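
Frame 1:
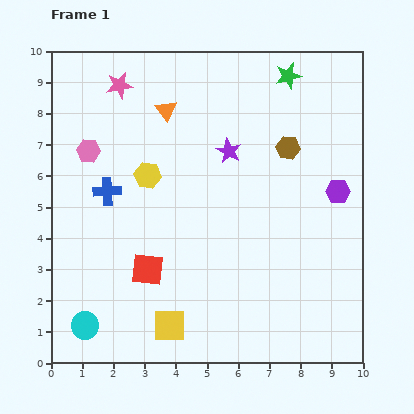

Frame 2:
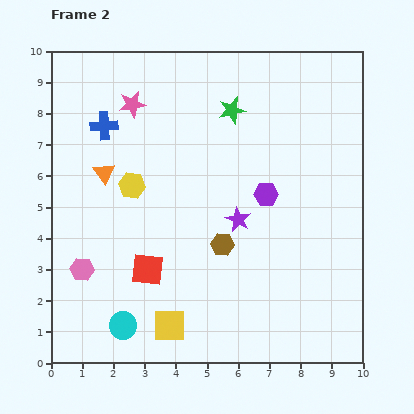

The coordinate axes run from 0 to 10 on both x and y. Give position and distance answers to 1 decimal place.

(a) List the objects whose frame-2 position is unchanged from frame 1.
the red square, the yellow square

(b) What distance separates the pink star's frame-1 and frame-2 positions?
0.7

The pink star moved from (2.2, 8.9) to (2.6, 8.3), a distance of √(0.4² + 0.6²) ≈ 0.7.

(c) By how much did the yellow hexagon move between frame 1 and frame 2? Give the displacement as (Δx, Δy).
(-0.5, -0.3)

The yellow hexagon was at (3.1, 6.0) in frame 1 and (2.6, 5.7) in frame 2.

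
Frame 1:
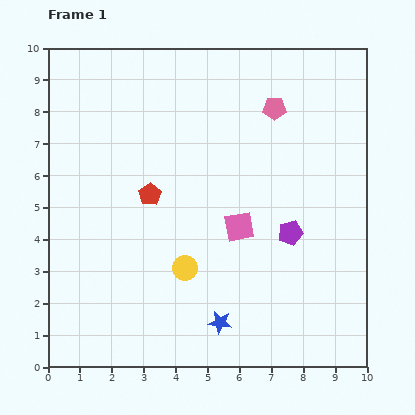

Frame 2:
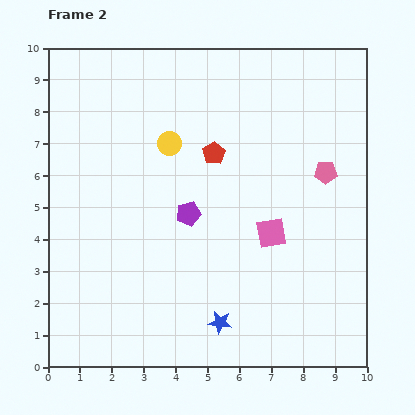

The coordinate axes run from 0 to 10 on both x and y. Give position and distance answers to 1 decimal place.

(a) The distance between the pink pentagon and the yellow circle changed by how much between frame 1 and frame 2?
-0.7

Distance in frame 1: 5.7. Distance in frame 2: 5.0.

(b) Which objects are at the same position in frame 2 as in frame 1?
the blue star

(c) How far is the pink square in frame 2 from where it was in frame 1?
1.0

The pink square moved from (6.0, 4.4) to (7.0, 4.2), a distance of √(1.0² + 0.2²) ≈ 1.0.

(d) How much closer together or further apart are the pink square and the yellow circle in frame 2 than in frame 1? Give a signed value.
+2.2

Distance in frame 1: 2.1. Distance in frame 2: 4.3.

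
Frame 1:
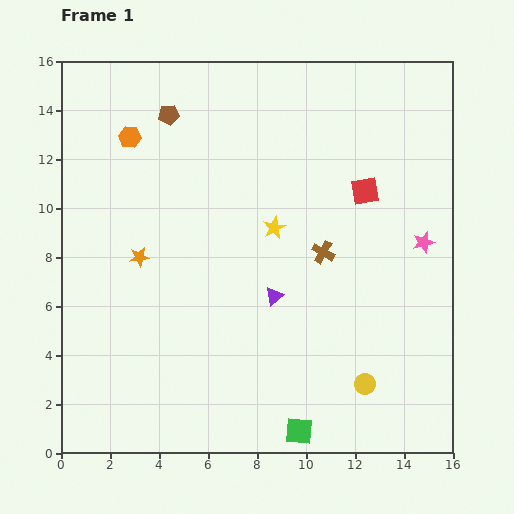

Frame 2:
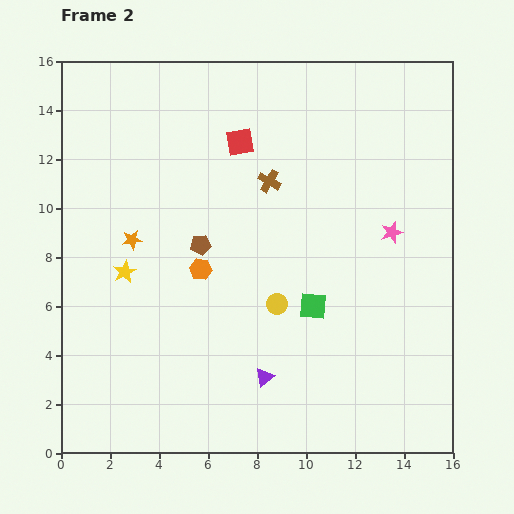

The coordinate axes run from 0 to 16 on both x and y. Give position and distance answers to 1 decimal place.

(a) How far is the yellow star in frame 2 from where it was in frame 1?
6.4

The yellow star moved from (8.7, 9.2) to (2.6, 7.4), a distance of √(6.1² + 1.8²) ≈ 6.4.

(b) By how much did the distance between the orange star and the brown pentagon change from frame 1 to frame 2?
-3.1

Distance in frame 1: 5.9. Distance in frame 2: 2.8.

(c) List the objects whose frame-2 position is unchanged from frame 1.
none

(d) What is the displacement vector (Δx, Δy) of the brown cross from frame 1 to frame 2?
(-2.2, 2.9)

The brown cross was at (10.7, 8.2) in frame 1 and (8.5, 11.1) in frame 2.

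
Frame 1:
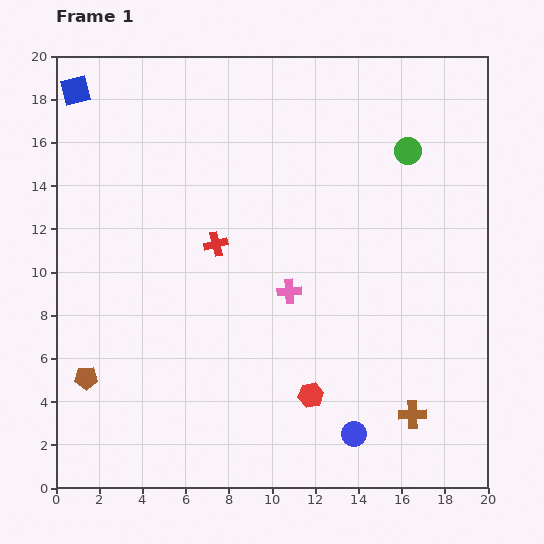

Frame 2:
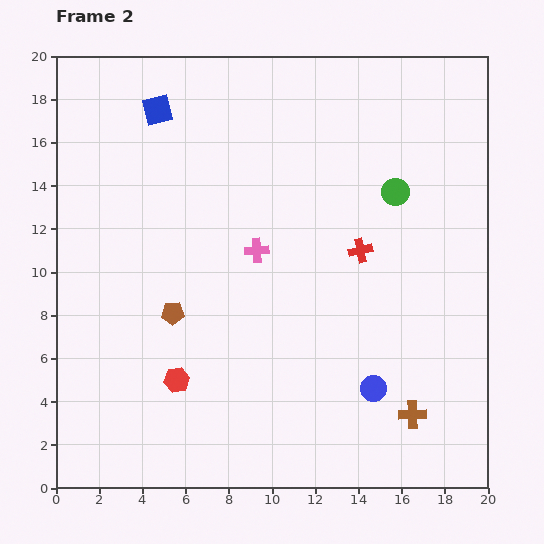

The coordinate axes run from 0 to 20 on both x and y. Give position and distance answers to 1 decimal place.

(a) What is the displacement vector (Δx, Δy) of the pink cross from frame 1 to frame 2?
(-1.5, 1.9)

The pink cross was at (10.8, 9.1) in frame 1 and (9.3, 11.0) in frame 2.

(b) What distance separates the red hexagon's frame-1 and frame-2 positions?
6.2

The red hexagon moved from (11.8, 4.3) to (5.6, 5.0), a distance of √(6.2² + 0.7²) ≈ 6.2.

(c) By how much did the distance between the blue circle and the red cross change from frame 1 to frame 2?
-4.5

Distance in frame 1: 10.9. Distance in frame 2: 6.4.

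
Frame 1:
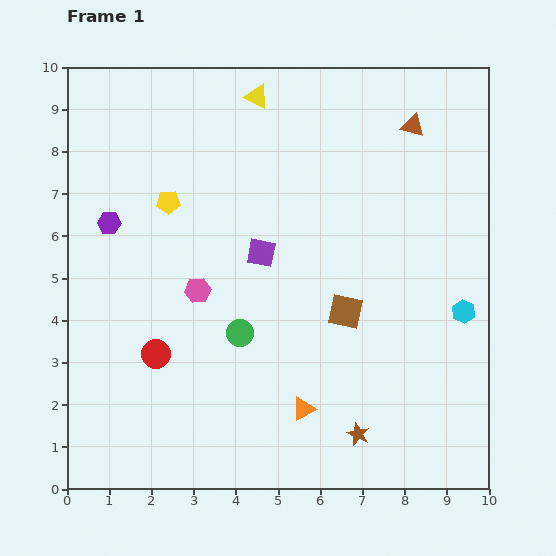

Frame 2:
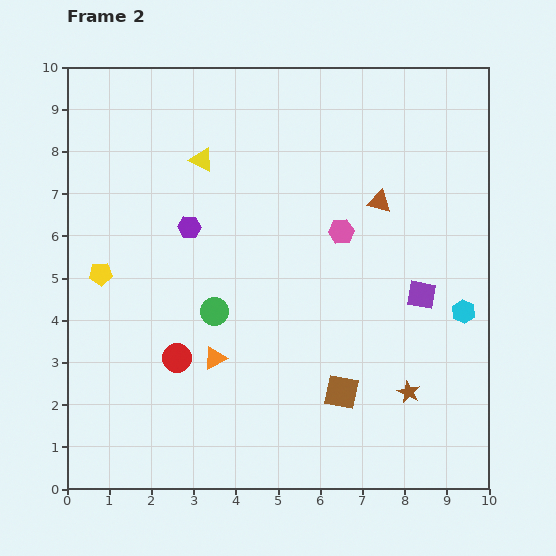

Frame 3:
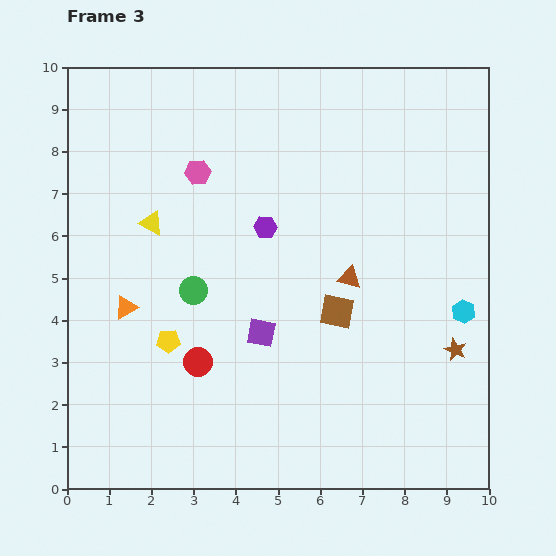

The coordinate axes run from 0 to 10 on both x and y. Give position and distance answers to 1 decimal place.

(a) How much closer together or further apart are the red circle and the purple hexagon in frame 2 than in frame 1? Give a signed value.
-0.2

Distance in frame 1: 3.3. Distance in frame 2: 3.1.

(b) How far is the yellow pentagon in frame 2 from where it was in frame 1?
2.3

The yellow pentagon moved from (2.4, 6.8) to (0.8, 5.1), a distance of √(1.6² + 1.7²) ≈ 2.3.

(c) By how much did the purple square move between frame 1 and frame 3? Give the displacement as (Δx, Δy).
(0.0, -1.9)

The purple square was at (4.6, 5.6) in frame 1 and (4.6, 3.7) in frame 3.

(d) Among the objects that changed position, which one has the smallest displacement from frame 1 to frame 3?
the brown square

(moved 0.2)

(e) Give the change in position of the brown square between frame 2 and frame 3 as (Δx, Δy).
(-0.1, 1.9)

The brown square was at (6.5, 2.3) in frame 2 and (6.4, 4.2) in frame 3.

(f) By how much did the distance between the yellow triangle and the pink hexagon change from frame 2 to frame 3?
-2.1

Distance in frame 2: 3.7. Distance in frame 3: 1.6.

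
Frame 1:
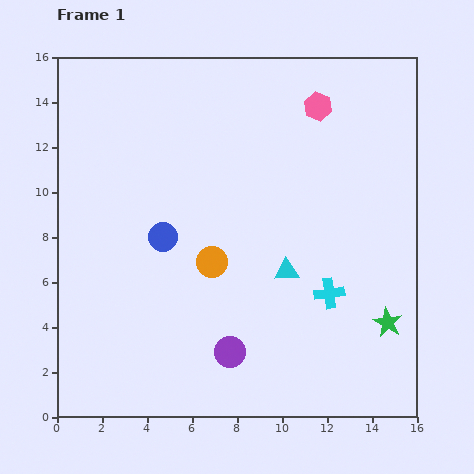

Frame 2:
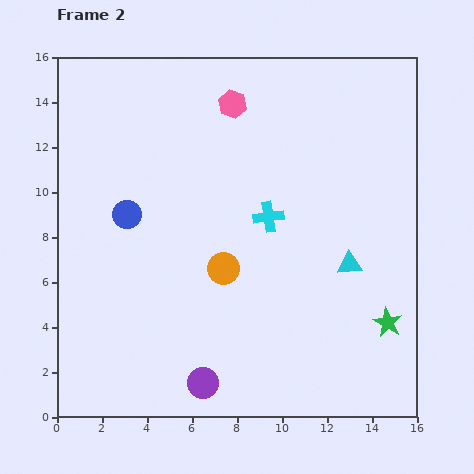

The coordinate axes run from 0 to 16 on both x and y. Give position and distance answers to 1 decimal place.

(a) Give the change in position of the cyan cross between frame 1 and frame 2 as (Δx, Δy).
(-2.7, 3.4)

The cyan cross was at (12.1, 5.5) in frame 1 and (9.4, 8.9) in frame 2.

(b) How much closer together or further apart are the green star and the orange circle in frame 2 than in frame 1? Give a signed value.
-0.6

Distance in frame 1: 8.3. Distance in frame 2: 7.7.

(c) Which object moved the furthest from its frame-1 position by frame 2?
the cyan cross

(moved 4.3; next 3.8)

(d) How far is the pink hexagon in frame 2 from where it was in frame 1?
3.8

The pink hexagon moved from (11.6, 13.8) to (7.8, 13.9), a distance of √(3.8² + 0.1²) ≈ 3.8.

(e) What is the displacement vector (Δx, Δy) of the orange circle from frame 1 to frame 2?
(0.5, -0.3)

The orange circle was at (6.9, 6.9) in frame 1 and (7.4, 6.6) in frame 2.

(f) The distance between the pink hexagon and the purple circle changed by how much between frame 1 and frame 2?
+0.9

Distance in frame 1: 11.6. Distance in frame 2: 12.5.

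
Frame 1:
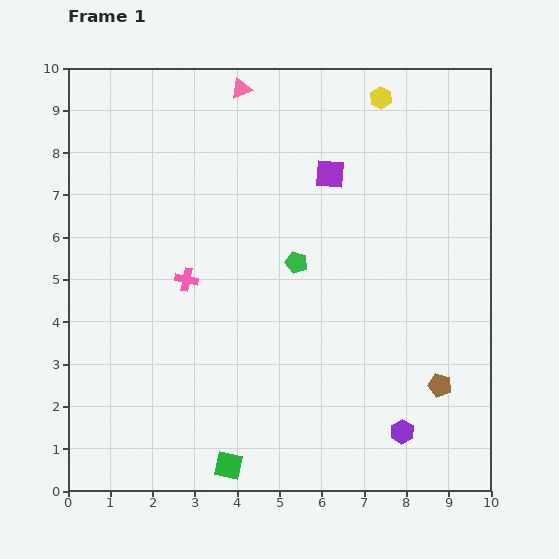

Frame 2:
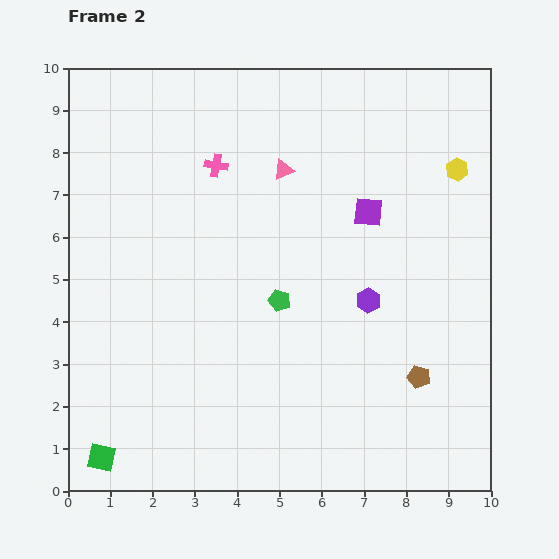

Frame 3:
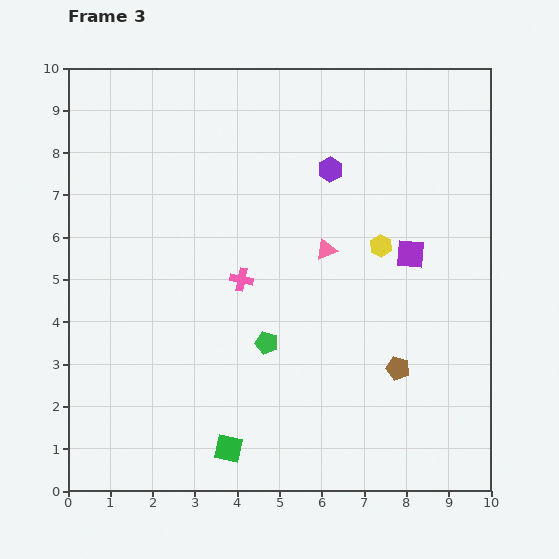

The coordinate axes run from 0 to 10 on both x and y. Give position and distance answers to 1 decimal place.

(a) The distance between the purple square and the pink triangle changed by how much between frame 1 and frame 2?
-0.7

Distance in frame 1: 2.9. Distance in frame 2: 2.2.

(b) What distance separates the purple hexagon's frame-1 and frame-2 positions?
3.2

The purple hexagon moved from (7.9, 1.4) to (7.1, 4.5), a distance of √(0.8² + 3.1²) ≈ 3.2.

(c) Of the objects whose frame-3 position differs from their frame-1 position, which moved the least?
the green square

(moved 0.4)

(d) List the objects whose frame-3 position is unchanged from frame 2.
none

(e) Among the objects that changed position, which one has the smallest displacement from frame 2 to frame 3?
the brown pentagon

(moved 0.5)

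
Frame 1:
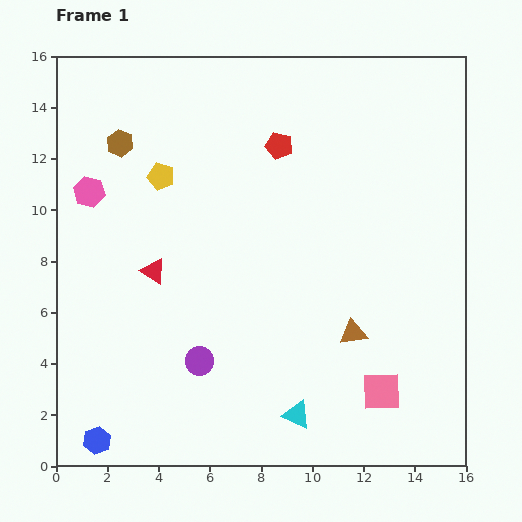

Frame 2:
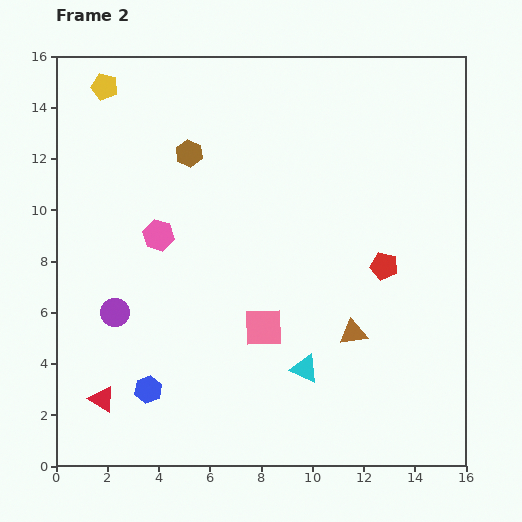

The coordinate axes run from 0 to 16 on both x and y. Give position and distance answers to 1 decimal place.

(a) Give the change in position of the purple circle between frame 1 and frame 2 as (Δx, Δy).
(-3.3, 1.9)

The purple circle was at (5.6, 4.1) in frame 1 and (2.3, 6.0) in frame 2.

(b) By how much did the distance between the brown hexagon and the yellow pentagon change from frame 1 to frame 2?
+2.1

Distance in frame 1: 2.1. Distance in frame 2: 4.2.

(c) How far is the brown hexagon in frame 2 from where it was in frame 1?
2.7

The brown hexagon moved from (2.5, 12.6) to (5.2, 12.2), a distance of √(2.7² + 0.4²) ≈ 2.7.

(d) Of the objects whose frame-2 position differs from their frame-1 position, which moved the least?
the cyan triangle

(moved 1.8)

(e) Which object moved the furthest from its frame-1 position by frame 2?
the red pentagon

(moved 6.2; next 5.4)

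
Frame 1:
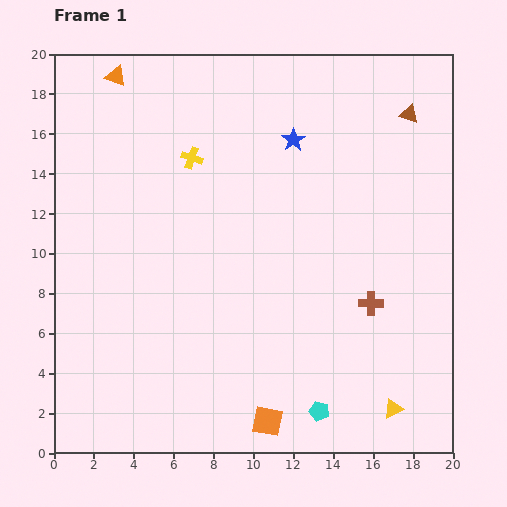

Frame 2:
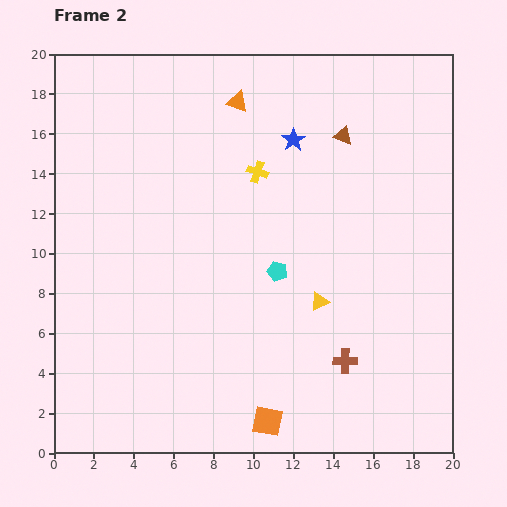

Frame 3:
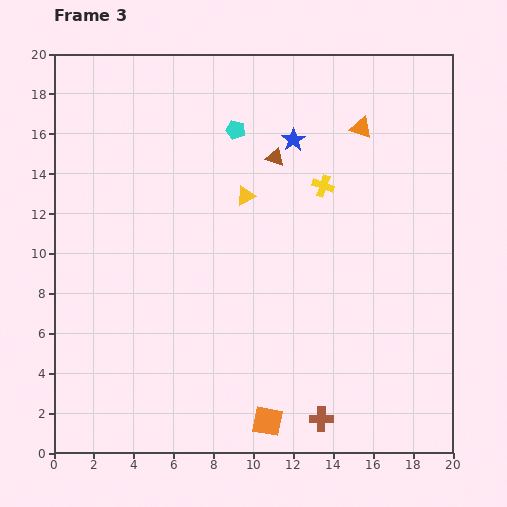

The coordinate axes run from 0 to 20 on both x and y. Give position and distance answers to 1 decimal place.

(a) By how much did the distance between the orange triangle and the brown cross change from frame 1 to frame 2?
-3.0

Distance in frame 1: 17.1. Distance in frame 2: 14.1.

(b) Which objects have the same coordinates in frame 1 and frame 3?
the orange square, the blue star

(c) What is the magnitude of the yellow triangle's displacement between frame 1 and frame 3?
13.0

The yellow triangle moved from (17.0, 2.2) to (9.6, 12.9), a distance of √(7.4² + 10.7²) ≈ 13.0.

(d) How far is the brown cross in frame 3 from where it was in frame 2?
3.1

The brown cross moved from (14.6, 4.6) to (13.4, 1.7), a distance of √(1.2² + 2.9²) ≈ 3.1.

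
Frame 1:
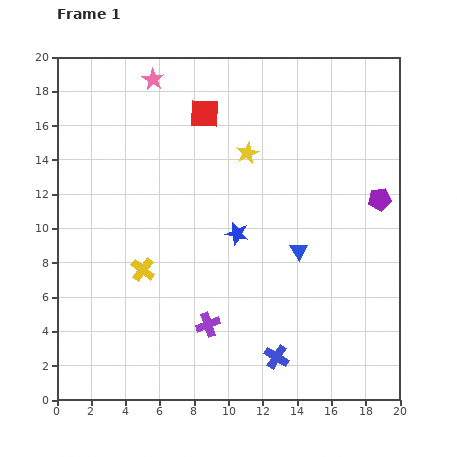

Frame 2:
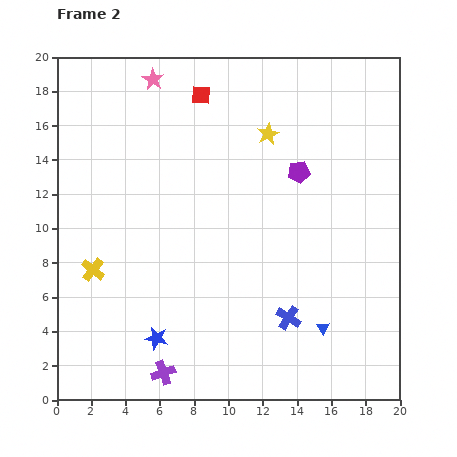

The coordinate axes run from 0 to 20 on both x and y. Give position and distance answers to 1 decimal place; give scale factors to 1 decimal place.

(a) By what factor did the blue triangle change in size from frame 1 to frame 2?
0.7×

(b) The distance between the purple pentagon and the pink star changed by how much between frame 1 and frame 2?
-4.8

Distance in frame 1: 14.9. Distance in frame 2: 10.1.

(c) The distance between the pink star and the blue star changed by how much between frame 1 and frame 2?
+4.9

Distance in frame 1: 10.2. Distance in frame 2: 15.1.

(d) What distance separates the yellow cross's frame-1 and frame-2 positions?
2.9

The yellow cross moved from (5.0, 7.6) to (2.1, 7.6), a distance of √(2.9² + 0.0²) ≈ 2.9.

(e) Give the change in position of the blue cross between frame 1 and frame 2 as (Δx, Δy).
(0.7, 2.3)

The blue cross was at (12.8, 2.5) in frame 1 and (13.5, 4.8) in frame 2.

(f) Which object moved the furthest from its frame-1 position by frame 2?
the blue star

(moved 7.7; next 5.0)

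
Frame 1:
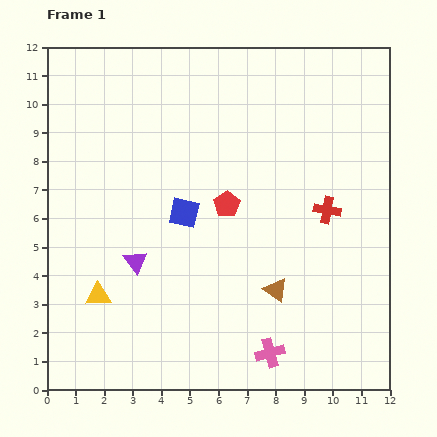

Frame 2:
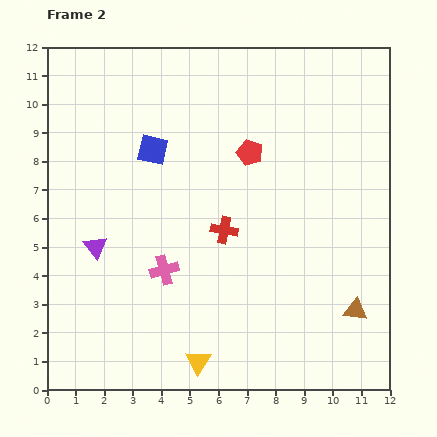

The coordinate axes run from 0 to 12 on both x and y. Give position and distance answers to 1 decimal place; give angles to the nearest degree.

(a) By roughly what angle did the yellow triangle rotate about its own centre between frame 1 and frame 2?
55° counter-clockwise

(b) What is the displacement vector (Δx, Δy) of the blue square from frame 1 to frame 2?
(-1.1, 2.2)

The blue square was at (4.8, 6.2) in frame 1 and (3.7, 8.4) in frame 2.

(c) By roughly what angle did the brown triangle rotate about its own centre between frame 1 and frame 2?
31° counter-clockwise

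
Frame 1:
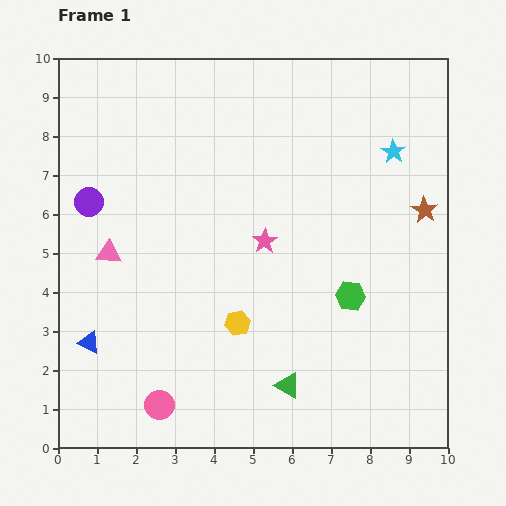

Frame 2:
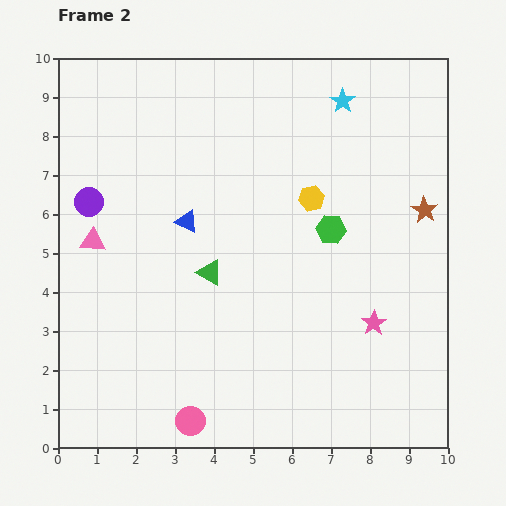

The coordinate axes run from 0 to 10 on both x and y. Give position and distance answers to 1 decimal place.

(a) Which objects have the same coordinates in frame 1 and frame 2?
the brown star, the purple circle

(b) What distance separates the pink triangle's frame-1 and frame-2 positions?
0.5

The pink triangle moved from (1.3, 5.0) to (0.9, 5.3), a distance of √(0.4² + 0.3²) ≈ 0.5.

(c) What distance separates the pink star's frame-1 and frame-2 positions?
3.5

The pink star moved from (5.3, 5.3) to (8.1, 3.2), a distance of √(2.8² + 2.1²) ≈ 3.5.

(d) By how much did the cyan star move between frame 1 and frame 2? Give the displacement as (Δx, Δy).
(-1.3, 1.3)

The cyan star was at (8.6, 7.6) in frame 1 and (7.3, 8.9) in frame 2.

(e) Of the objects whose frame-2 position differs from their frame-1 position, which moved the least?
the pink triangle

(moved 0.5)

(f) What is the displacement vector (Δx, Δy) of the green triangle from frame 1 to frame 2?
(-2.0, 2.9)

The green triangle was at (5.9, 1.6) in frame 1 and (3.9, 4.5) in frame 2.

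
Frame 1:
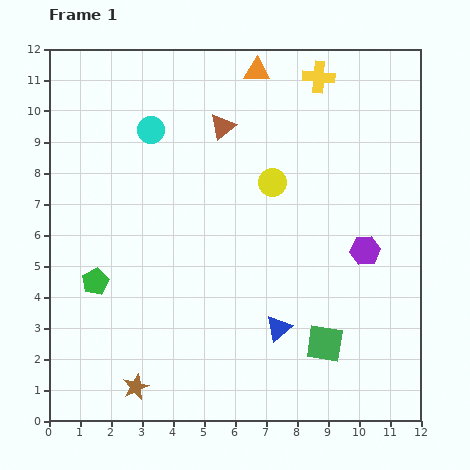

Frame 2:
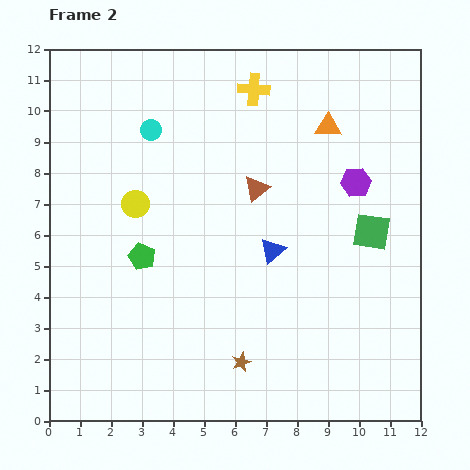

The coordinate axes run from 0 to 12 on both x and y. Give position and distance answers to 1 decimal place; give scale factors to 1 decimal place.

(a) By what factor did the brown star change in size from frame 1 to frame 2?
0.7×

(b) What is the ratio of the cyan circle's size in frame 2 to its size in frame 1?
0.8×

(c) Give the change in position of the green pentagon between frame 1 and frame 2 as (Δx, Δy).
(1.5, 0.8)

The green pentagon was at (1.5, 4.5) in frame 1 and (3.0, 5.3) in frame 2.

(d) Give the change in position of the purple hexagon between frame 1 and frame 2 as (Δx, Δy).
(-0.3, 2.2)

The purple hexagon was at (10.2, 5.5) in frame 1 and (9.9, 7.7) in frame 2.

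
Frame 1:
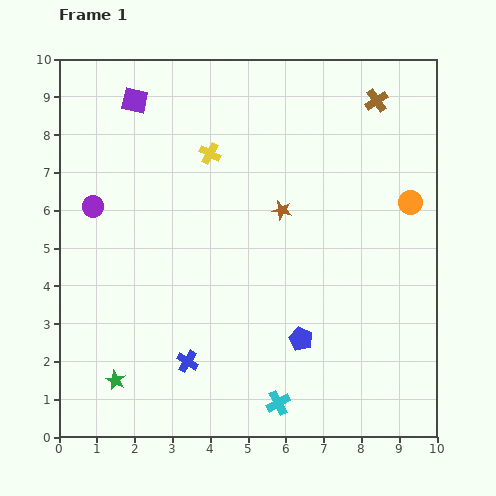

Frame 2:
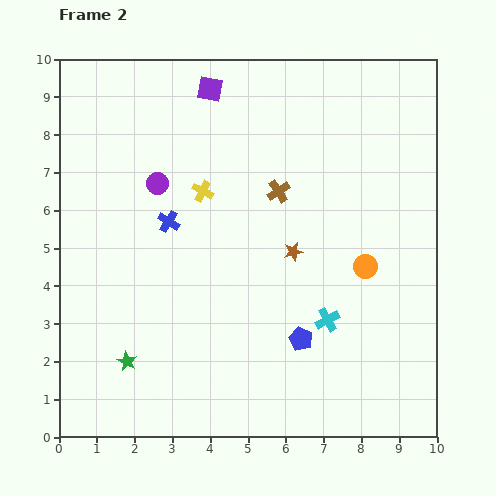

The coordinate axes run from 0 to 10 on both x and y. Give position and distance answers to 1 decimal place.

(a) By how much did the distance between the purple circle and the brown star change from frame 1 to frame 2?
-1.0

Distance in frame 1: 5.0. Distance in frame 2: 4.0.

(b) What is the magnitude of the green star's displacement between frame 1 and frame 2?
0.6

The green star moved from (1.5, 1.5) to (1.8, 2.0), a distance of √(0.3² + 0.5²) ≈ 0.6.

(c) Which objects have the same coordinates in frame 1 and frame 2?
the blue pentagon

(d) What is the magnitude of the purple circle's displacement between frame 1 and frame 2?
1.8

The purple circle moved from (0.9, 6.1) to (2.6, 6.7), a distance of √(1.7² + 0.6²) ≈ 1.8.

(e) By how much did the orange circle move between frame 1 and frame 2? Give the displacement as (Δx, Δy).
(-1.2, -1.7)

The orange circle was at (9.3, 6.2) in frame 1 and (8.1, 4.5) in frame 2.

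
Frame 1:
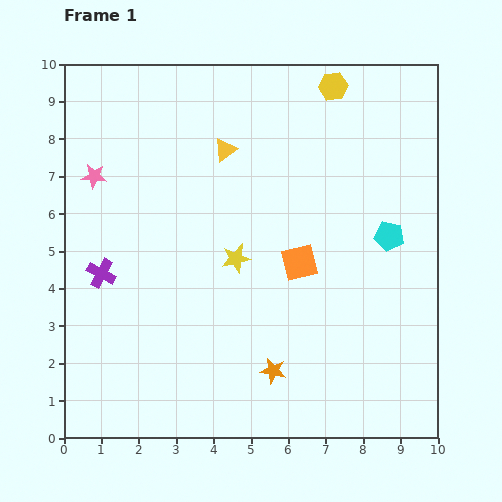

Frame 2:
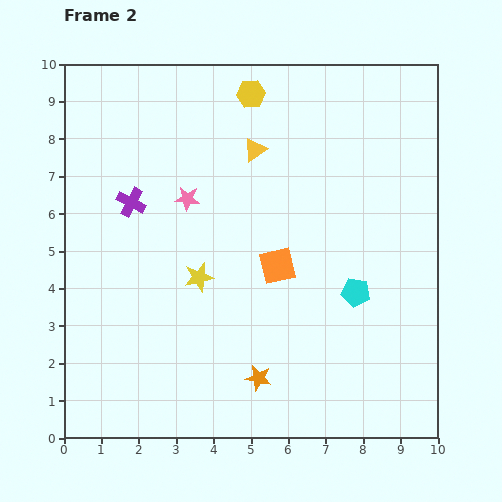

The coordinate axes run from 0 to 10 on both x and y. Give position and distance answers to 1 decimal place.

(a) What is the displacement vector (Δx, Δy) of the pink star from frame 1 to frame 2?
(2.5, -0.6)

The pink star was at (0.8, 7.0) in frame 1 and (3.3, 6.4) in frame 2.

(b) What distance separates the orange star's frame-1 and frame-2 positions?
0.4

The orange star moved from (5.6, 1.8) to (5.2, 1.6), a distance of √(0.4² + 0.2²) ≈ 0.4.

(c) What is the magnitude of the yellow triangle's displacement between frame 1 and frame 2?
0.8

The yellow triangle moved from (4.3, 7.7) to (5.1, 7.7), a distance of √(0.8² + 0.0²) ≈ 0.8.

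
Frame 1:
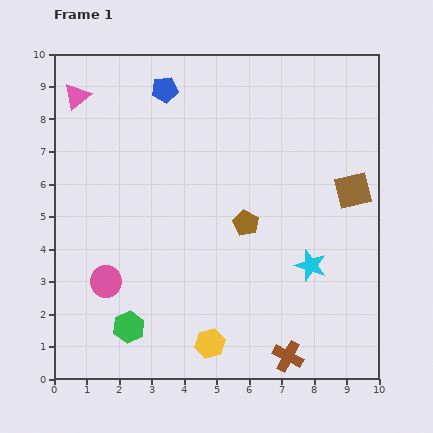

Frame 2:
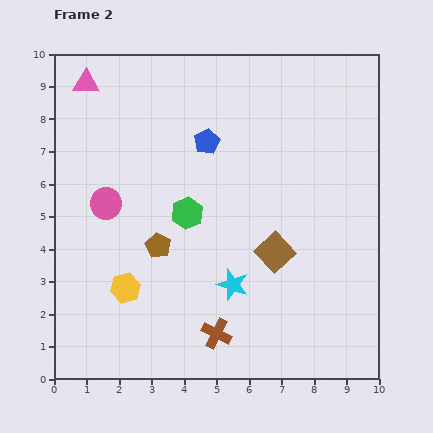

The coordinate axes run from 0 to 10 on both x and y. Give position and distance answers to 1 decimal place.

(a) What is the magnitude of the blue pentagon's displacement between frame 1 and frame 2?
2.1

The blue pentagon moved from (3.4, 8.9) to (4.7, 7.3), a distance of √(1.3² + 1.6²) ≈ 2.1.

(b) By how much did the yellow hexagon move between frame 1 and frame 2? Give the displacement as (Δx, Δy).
(-2.6, 1.7)

The yellow hexagon was at (4.8, 1.1) in frame 1 and (2.2, 2.8) in frame 2.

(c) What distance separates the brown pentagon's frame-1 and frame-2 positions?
2.8

The brown pentagon moved from (5.9, 4.8) to (3.2, 4.1), a distance of √(2.7² + 0.7²) ≈ 2.8.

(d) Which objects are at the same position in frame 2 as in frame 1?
none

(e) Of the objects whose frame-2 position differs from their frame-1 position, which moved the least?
the pink triangle

(moved 0.5)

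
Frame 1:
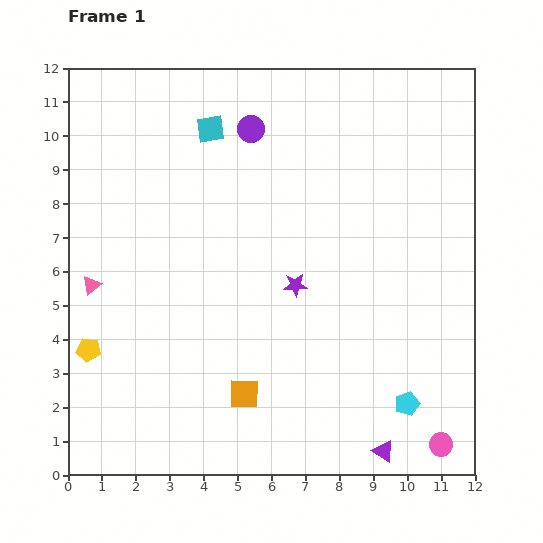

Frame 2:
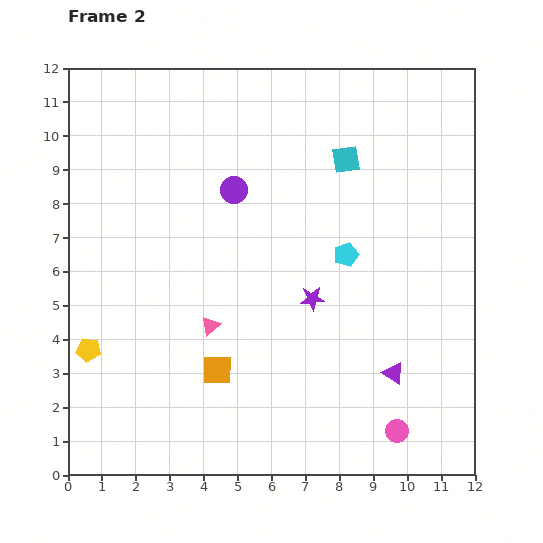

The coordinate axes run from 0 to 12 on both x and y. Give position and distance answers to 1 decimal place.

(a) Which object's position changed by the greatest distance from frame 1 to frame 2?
the cyan pentagon

(moved 4.8; next 4.1)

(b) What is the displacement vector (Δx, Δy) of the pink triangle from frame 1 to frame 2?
(3.5, -1.2)

The pink triangle was at (0.7, 5.6) in frame 1 and (4.2, 4.4) in frame 2.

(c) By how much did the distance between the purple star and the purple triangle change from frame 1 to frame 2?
-2.2

Distance in frame 1: 5.5. Distance in frame 2: 3.3.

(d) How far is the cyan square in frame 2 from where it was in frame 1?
4.1

The cyan square moved from (4.2, 10.2) to (8.2, 9.3), a distance of √(4.0² + 0.9²) ≈ 4.1.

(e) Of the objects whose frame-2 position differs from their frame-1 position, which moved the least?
the purple star

(moved 0.6)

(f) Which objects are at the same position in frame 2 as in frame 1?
the yellow pentagon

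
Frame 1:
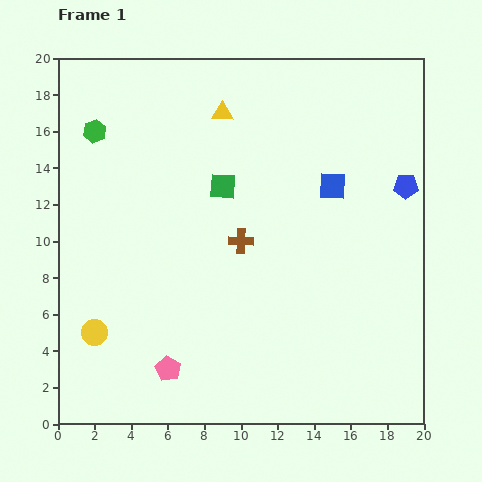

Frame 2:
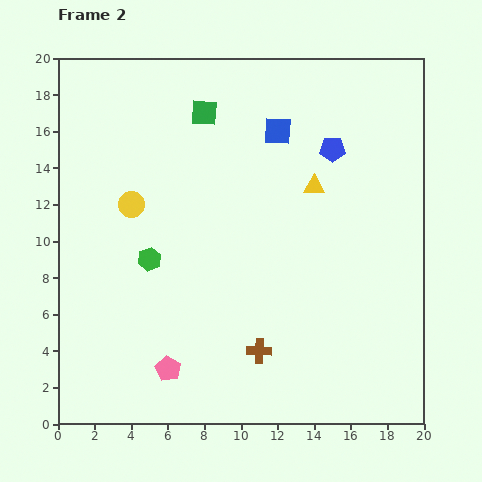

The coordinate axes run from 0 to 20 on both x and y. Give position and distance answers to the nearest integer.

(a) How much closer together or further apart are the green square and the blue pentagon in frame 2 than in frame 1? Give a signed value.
-3

Distance in frame 1: 10. Distance in frame 2: 7.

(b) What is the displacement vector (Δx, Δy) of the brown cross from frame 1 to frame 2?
(1, -6)

The brown cross was at (10, 10) in frame 1 and (11, 4) in frame 2.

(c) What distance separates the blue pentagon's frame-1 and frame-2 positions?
4

The blue pentagon moved from (19, 13) to (15, 15), a distance of √(4² + 2²) ≈ 4.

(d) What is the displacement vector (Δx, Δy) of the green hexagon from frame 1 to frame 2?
(3, -7)

The green hexagon was at (2, 16) in frame 1 and (5, 9) in frame 2.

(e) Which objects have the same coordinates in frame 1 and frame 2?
the pink pentagon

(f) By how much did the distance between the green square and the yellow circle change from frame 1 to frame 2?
-5

Distance in frame 1: 11. Distance in frame 2: 6.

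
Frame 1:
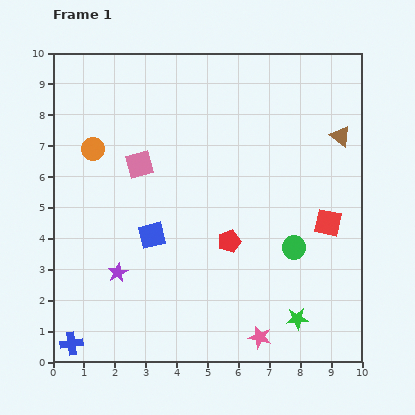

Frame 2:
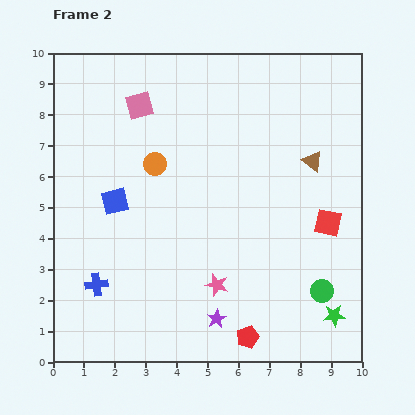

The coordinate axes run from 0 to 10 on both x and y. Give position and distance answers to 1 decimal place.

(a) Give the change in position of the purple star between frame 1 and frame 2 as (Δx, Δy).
(3.2, -1.5)

The purple star was at (2.1, 2.9) in frame 1 and (5.3, 1.4) in frame 2.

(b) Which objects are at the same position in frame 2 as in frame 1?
the red square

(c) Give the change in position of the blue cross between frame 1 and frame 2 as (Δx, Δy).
(0.8, 1.9)

The blue cross was at (0.6, 0.6) in frame 1 and (1.4, 2.5) in frame 2.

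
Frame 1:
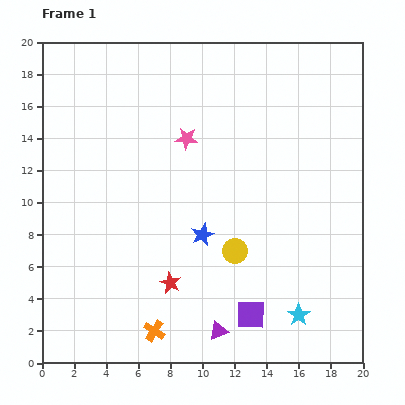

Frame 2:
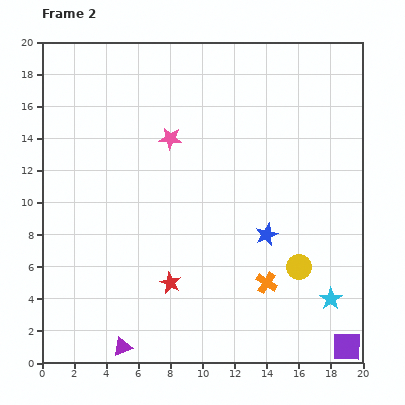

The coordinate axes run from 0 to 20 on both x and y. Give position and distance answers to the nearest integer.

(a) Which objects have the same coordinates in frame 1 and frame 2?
the red star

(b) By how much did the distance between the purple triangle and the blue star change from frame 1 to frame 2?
+5

Distance in frame 1: 6. Distance in frame 2: 11.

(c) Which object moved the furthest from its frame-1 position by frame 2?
the orange cross

(moved 8; next 6)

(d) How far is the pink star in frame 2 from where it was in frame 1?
1

The pink star moved from (9, 14) to (8, 14), a distance of √(1² + 0²) ≈ 1.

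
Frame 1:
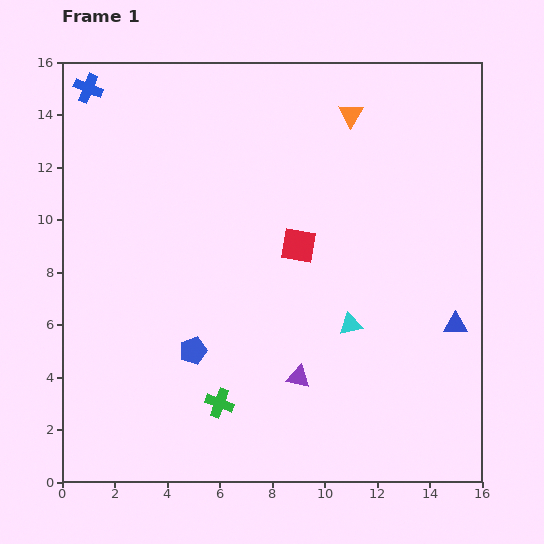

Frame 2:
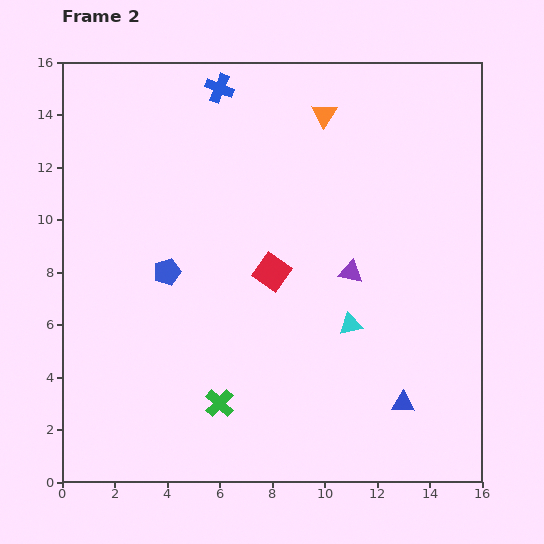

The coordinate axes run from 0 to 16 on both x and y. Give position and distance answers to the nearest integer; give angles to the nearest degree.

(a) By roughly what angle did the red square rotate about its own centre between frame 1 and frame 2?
25° clockwise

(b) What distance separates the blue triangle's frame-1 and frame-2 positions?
4

The blue triangle moved from (15, 6) to (13, 3), a distance of √(2² + 3²) ≈ 4.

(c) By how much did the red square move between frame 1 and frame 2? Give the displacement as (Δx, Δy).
(-1, -1)

The red square was at (9, 9) in frame 1 and (8, 8) in frame 2.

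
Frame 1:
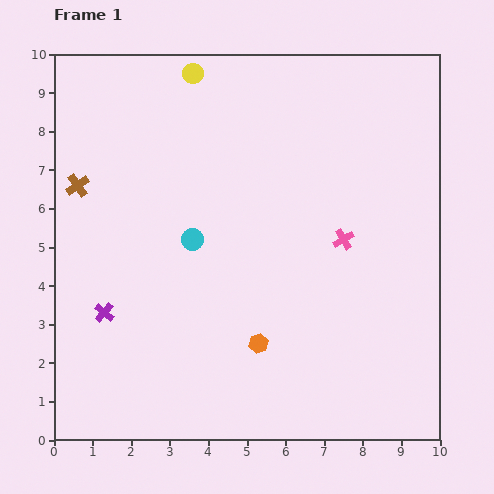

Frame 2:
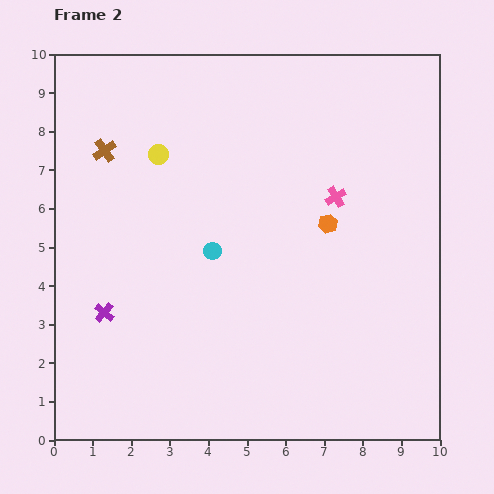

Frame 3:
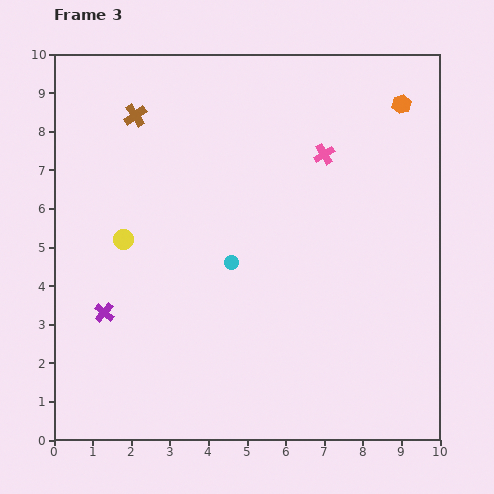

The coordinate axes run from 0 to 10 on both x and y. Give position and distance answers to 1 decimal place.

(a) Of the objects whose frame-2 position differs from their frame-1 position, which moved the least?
the cyan circle

(moved 0.6)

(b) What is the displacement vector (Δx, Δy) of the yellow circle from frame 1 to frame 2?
(-0.9, -2.1)

The yellow circle was at (3.6, 9.5) in frame 1 and (2.7, 7.4) in frame 2.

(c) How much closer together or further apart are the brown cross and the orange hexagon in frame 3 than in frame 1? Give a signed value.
+0.7

Distance in frame 1: 6.2. Distance in frame 3: 6.9.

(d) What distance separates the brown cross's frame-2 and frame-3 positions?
1.2

The brown cross moved from (1.3, 7.5) to (2.1, 8.4), a distance of √(0.8² + 0.9²) ≈ 1.2.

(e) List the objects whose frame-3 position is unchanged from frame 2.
the purple cross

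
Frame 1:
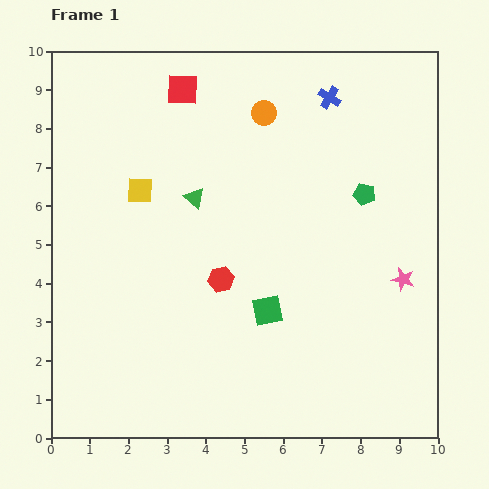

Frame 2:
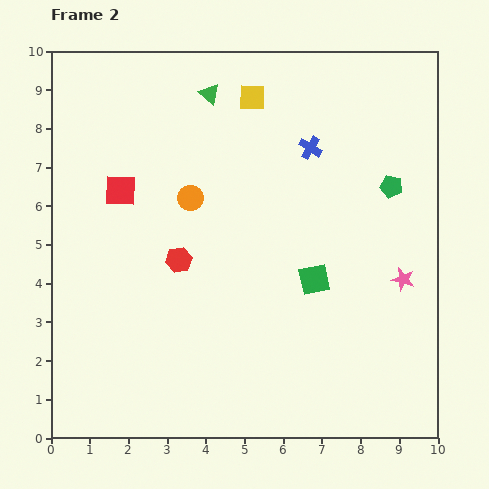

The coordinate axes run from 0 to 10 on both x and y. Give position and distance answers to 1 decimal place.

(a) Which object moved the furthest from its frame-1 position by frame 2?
the yellow square

(moved 3.8; next 3.1)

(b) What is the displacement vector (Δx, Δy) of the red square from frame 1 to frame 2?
(-1.6, -2.6)

The red square was at (3.4, 9.0) in frame 1 and (1.8, 6.4) in frame 2.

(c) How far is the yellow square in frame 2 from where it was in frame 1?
3.8

The yellow square moved from (2.3, 6.4) to (5.2, 8.8), a distance of √(2.9² + 2.4²) ≈ 3.8.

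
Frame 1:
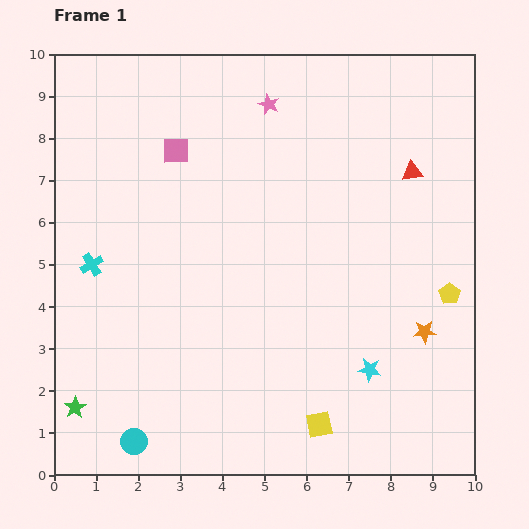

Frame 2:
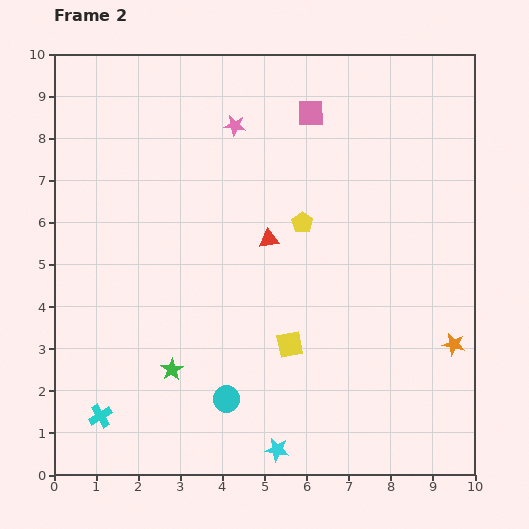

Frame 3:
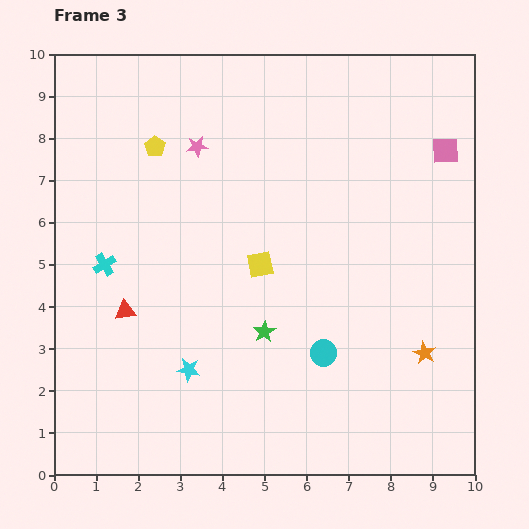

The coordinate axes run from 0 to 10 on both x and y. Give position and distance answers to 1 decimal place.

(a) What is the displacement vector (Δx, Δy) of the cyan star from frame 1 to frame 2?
(-2.2, -1.9)

The cyan star was at (7.5, 2.5) in frame 1 and (5.3, 0.6) in frame 2.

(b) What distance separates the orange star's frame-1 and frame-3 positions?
0.5

The orange star moved from (8.8, 3.4) to (8.8, 2.9), a distance of √(0.0² + 0.5²) ≈ 0.5.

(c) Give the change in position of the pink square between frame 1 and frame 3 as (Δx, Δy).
(6.4, 0.0)

The pink square was at (2.9, 7.7) in frame 1 and (9.3, 7.7) in frame 3.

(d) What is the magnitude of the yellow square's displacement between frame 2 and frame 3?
2.0

The yellow square moved from (5.6, 3.1) to (4.9, 5.0), a distance of √(0.7² + 1.9²) ≈ 2.0.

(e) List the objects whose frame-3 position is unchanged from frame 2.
none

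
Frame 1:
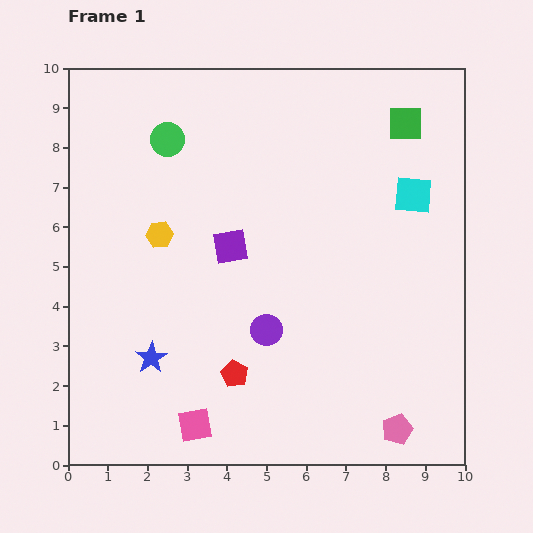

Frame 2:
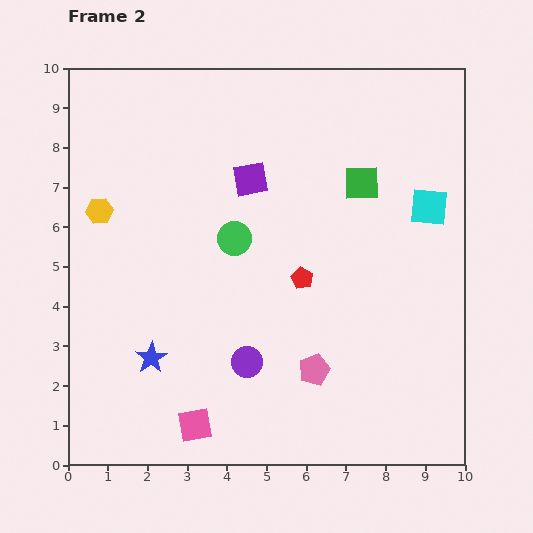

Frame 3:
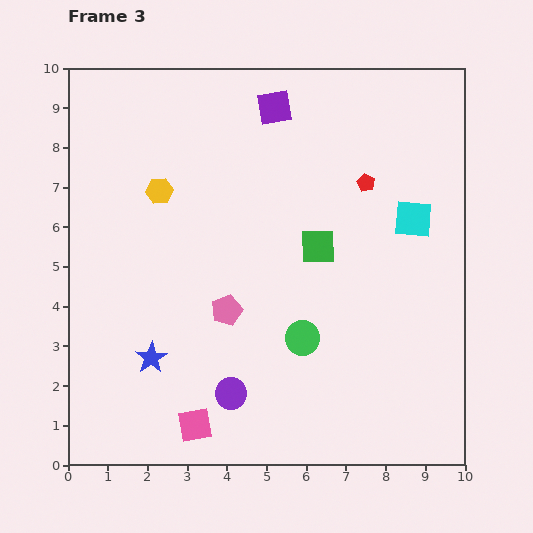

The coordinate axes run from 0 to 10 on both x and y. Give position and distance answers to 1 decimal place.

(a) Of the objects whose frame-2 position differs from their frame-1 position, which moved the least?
the cyan square

(moved 0.5)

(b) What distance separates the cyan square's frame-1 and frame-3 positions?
0.6

The cyan square moved from (8.7, 6.8) to (8.7, 6.2), a distance of √(0.0² + 0.6²) ≈ 0.6.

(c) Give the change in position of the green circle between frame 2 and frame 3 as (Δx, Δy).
(1.7, -2.5)

The green circle was at (4.2, 5.7) in frame 2 and (5.9, 3.2) in frame 3.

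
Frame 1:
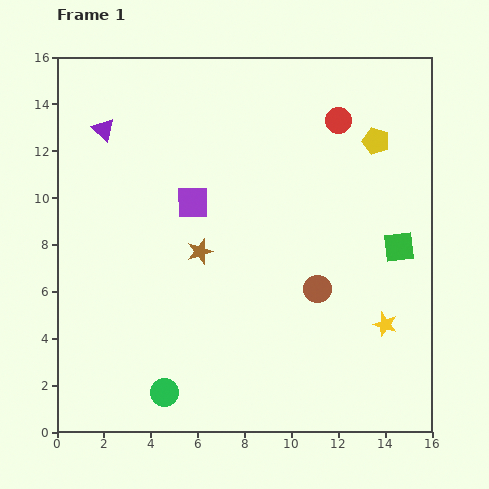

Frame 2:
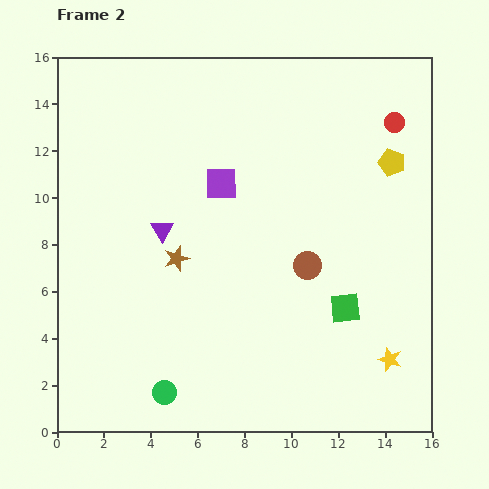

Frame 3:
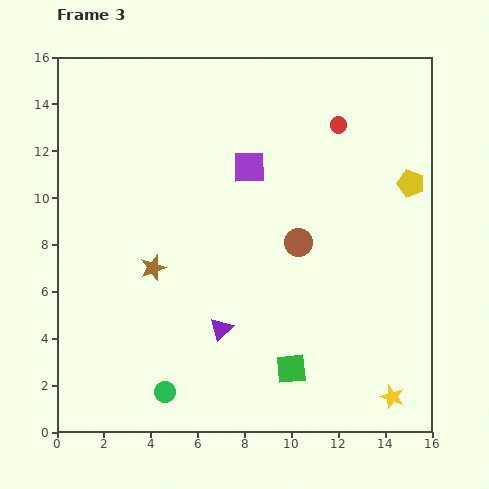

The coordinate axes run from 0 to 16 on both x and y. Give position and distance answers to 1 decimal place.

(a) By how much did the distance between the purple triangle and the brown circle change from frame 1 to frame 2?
-5.0

Distance in frame 1: 11.4. Distance in frame 2: 6.4.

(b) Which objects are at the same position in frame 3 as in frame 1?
the green circle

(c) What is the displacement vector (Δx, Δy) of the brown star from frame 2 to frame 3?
(-1.0, -0.4)

The brown star was at (5.1, 7.4) in frame 2 and (4.1, 7.0) in frame 3.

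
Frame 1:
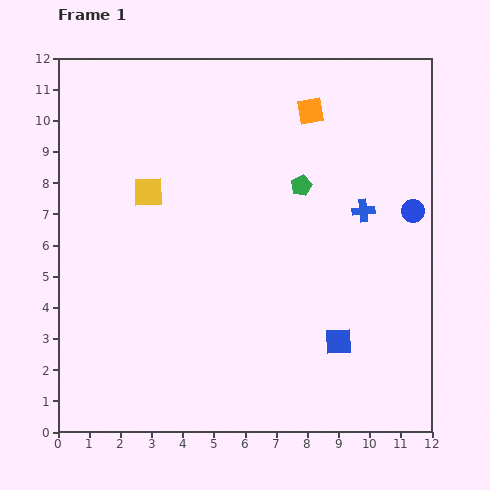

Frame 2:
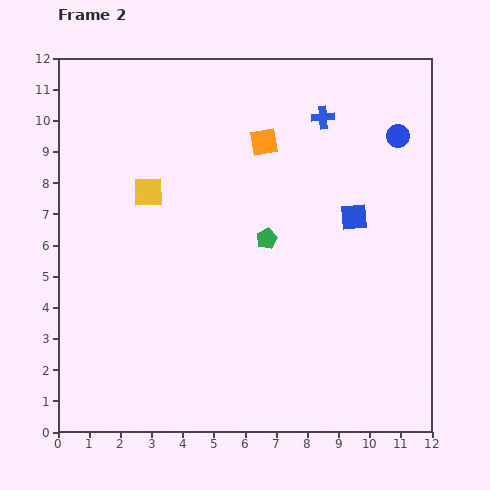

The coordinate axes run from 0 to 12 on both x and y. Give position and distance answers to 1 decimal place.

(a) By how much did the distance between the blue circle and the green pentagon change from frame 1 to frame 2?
+1.6

Distance in frame 1: 3.7. Distance in frame 2: 5.3.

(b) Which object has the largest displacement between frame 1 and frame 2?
the blue square

(moved 4.0; next 3.3)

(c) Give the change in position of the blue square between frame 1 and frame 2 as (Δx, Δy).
(0.5, 4.0)

The blue square was at (9.0, 2.9) in frame 1 and (9.5, 6.9) in frame 2.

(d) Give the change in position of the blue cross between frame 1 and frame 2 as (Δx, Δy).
(-1.3, 3.0)

The blue cross was at (9.8, 7.1) in frame 1 and (8.5, 10.1) in frame 2.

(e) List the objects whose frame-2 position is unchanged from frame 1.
the yellow square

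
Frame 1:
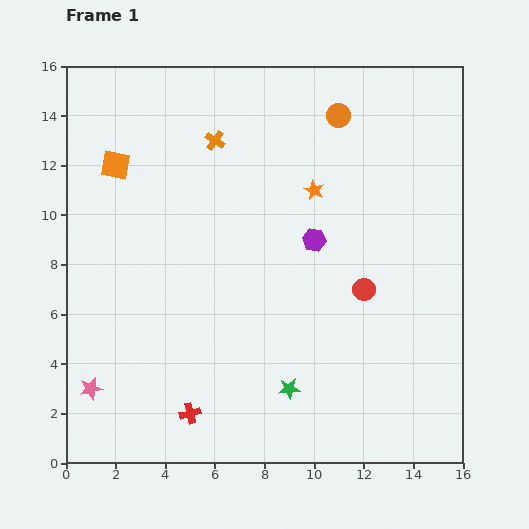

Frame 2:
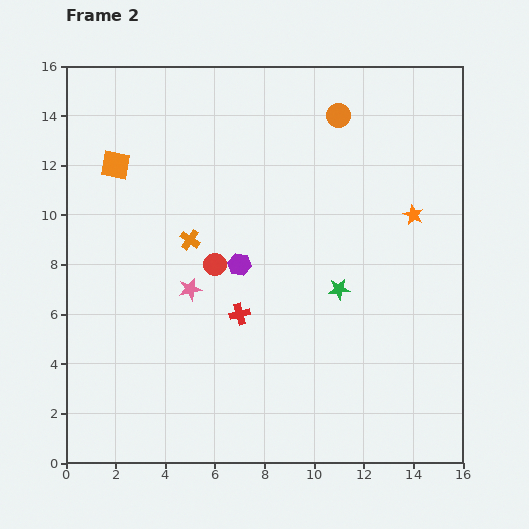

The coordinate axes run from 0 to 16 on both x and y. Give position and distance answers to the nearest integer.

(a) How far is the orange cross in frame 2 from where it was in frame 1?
4

The orange cross moved from (6, 13) to (5, 9), a distance of √(1² + 4²) ≈ 4.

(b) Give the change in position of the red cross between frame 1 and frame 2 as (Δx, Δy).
(2, 4)

The red cross was at (5, 2) in frame 1 and (7, 6) in frame 2.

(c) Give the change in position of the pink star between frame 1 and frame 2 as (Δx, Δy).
(4, 4)

The pink star was at (1, 3) in frame 1 and (5, 7) in frame 2.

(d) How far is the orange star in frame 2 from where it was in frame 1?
4

The orange star moved from (10, 11) to (14, 10), a distance of √(4² + 1²) ≈ 4.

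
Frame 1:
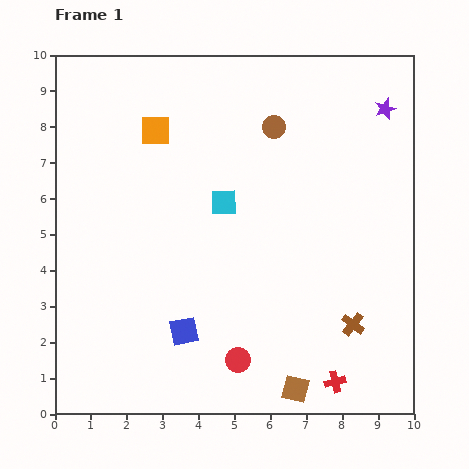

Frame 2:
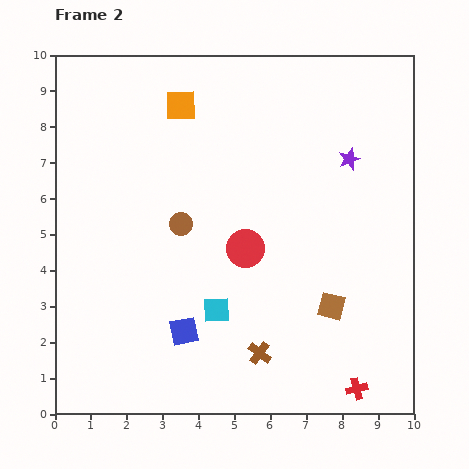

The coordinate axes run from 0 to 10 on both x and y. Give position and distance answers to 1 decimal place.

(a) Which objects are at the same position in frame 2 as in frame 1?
the blue square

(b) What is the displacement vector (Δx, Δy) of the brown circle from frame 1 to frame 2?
(-2.6, -2.7)

The brown circle was at (6.1, 8.0) in frame 1 and (3.5, 5.3) in frame 2.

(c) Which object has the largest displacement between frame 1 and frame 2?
the brown circle

(moved 3.7; next 3.1)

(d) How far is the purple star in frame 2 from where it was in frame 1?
1.7

The purple star moved from (9.2, 8.5) to (8.2, 7.1), a distance of √(1.0² + 1.4²) ≈ 1.7.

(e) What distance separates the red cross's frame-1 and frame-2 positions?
0.6

The red cross moved from (7.8, 0.9) to (8.4, 0.7), a distance of √(0.6² + 0.2²) ≈ 0.6.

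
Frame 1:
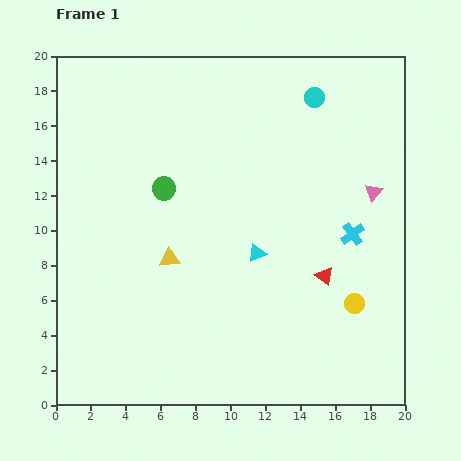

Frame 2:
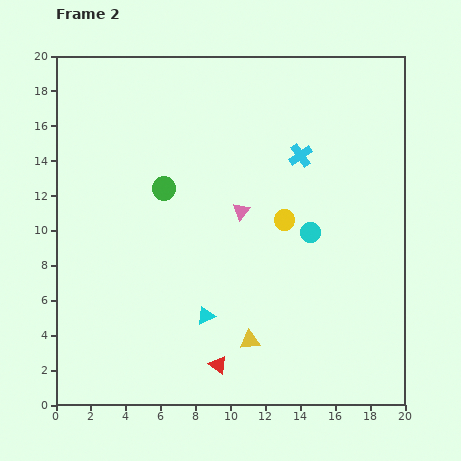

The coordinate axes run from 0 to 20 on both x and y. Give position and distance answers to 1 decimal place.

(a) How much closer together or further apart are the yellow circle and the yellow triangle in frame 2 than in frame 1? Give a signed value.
-3.7

Distance in frame 1: 10.9. Distance in frame 2: 7.2.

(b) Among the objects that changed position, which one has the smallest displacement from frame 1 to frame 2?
the cyan triangle

(moved 4.6)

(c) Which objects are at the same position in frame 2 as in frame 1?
the green circle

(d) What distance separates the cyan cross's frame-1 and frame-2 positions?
5.4

The cyan cross moved from (17.0, 9.8) to (14.0, 14.3), a distance of √(3.0² + 4.5²) ≈ 5.4.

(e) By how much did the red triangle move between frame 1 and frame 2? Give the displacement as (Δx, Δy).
(-6.1, -5.1)

The red triangle was at (15.4, 7.4) in frame 1 and (9.3, 2.3) in frame 2.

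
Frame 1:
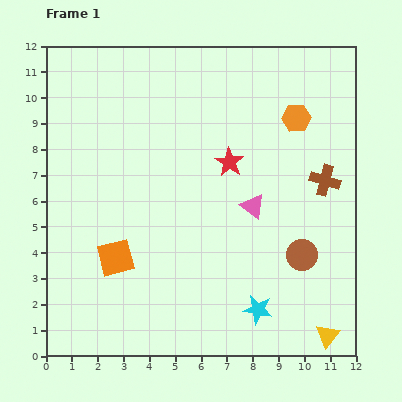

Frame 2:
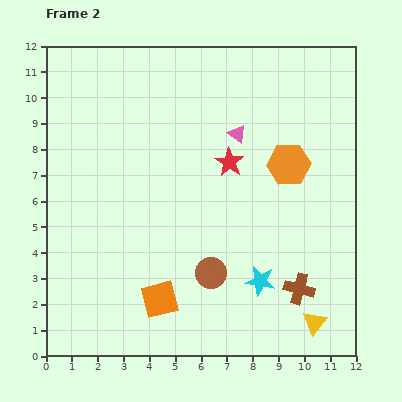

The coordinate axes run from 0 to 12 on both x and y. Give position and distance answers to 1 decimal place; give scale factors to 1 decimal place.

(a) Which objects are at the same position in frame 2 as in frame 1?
the red star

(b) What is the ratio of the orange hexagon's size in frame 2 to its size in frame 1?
1.5×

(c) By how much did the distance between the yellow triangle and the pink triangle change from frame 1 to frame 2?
+2.1

Distance in frame 1: 5.8. Distance in frame 2: 7.9.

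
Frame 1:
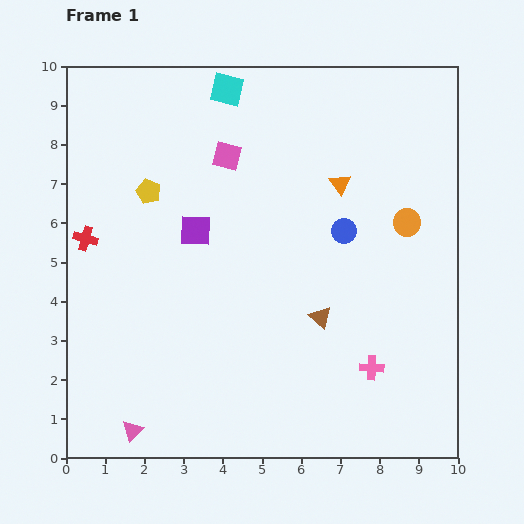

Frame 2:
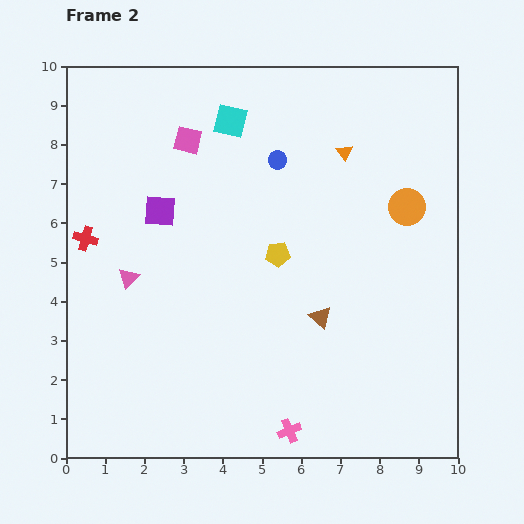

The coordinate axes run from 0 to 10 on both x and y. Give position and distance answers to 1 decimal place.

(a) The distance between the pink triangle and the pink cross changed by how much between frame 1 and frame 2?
-0.6

Distance in frame 1: 6.3. Distance in frame 2: 5.7.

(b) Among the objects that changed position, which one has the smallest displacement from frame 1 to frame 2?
the orange circle

(moved 0.4)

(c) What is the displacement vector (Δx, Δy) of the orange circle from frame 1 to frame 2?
(0.0, 0.4)

The orange circle was at (8.7, 6.0) in frame 1 and (8.7, 6.4) in frame 2.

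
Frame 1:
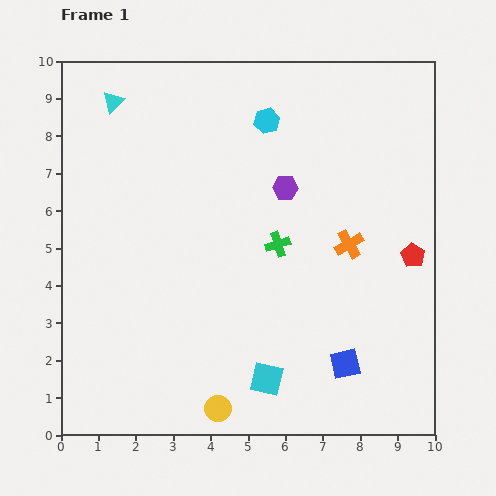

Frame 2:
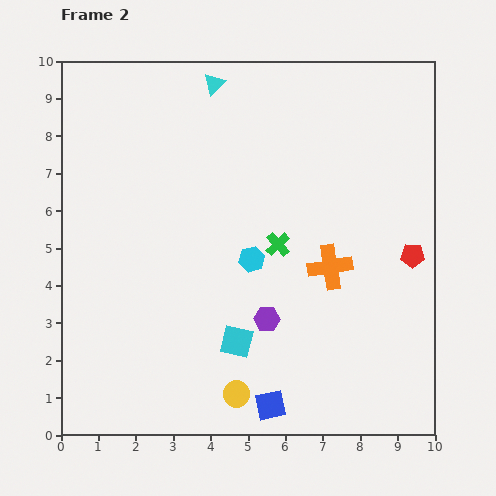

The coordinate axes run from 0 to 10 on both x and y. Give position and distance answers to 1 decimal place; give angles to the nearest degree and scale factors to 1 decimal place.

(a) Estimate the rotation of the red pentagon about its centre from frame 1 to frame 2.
28° counter-clockwise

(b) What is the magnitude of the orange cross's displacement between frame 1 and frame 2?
0.8

The orange cross moved from (7.7, 5.1) to (7.2, 4.5), a distance of √(0.5² + 0.6²) ≈ 0.8.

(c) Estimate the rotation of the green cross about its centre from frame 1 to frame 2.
25° counter-clockwise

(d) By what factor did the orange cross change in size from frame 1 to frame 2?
1.5×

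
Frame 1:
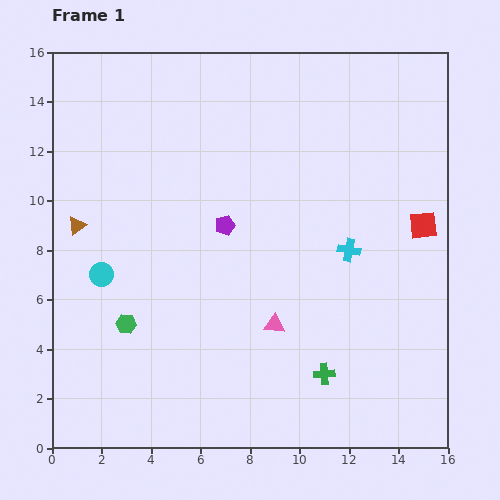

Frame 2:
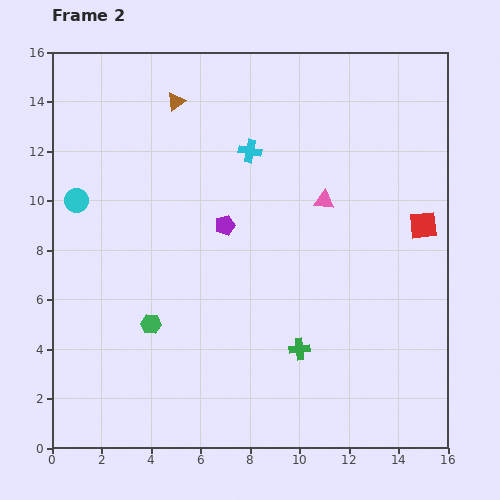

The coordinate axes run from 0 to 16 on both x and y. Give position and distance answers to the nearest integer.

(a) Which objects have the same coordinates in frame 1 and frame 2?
the purple pentagon, the red square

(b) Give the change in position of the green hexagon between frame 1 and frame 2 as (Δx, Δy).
(1, 0)

The green hexagon was at (3, 5) in frame 1 and (4, 5) in frame 2.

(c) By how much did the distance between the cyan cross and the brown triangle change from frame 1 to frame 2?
-7

Distance in frame 1: 11. Distance in frame 2: 4.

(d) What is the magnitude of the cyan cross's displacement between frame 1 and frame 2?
6

The cyan cross moved from (12, 8) to (8, 12), a distance of √(4² + 4²) ≈ 6.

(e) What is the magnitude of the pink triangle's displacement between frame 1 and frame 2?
5

The pink triangle moved from (9, 5) to (11, 10), a distance of √(2² + 5²) ≈ 5.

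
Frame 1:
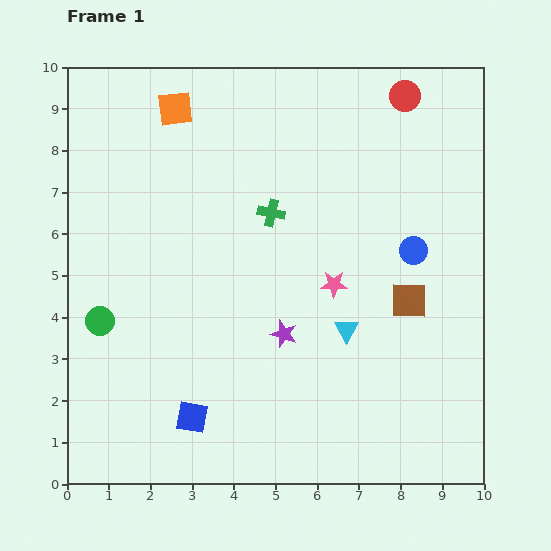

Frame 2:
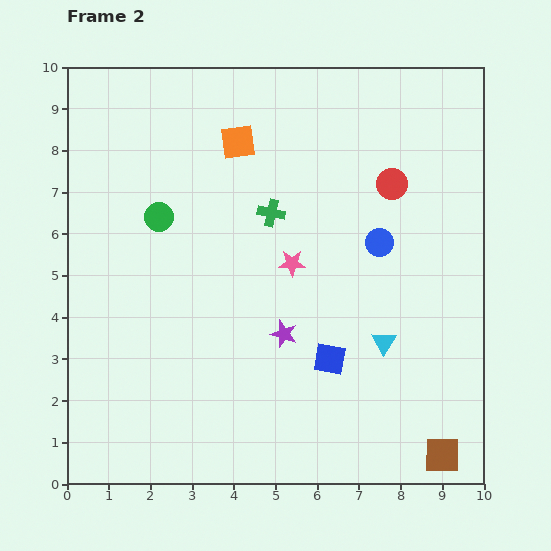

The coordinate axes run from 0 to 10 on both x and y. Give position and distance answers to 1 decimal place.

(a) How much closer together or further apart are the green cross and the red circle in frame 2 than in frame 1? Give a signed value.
-1.3

Distance in frame 1: 4.3. Distance in frame 2: 3.0.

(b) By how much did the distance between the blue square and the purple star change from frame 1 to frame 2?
-1.7

Distance in frame 1: 3.0. Distance in frame 2: 1.3.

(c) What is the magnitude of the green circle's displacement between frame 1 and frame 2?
2.9

The green circle moved from (0.8, 3.9) to (2.2, 6.4), a distance of √(1.4² + 2.5²) ≈ 2.9.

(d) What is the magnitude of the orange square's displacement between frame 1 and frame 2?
1.7

The orange square moved from (2.6, 9.0) to (4.1, 8.2), a distance of √(1.5² + 0.8²) ≈ 1.7.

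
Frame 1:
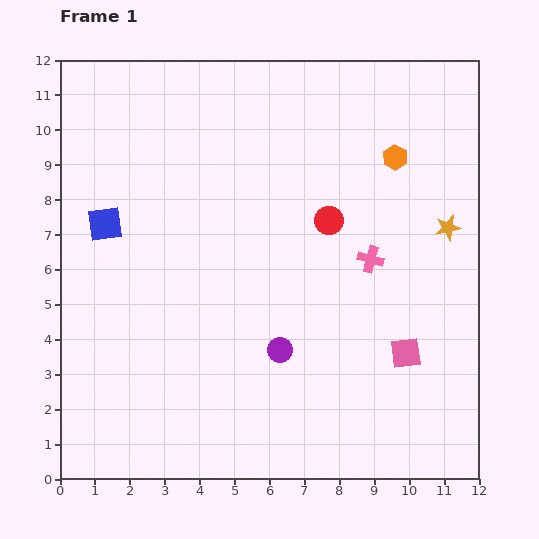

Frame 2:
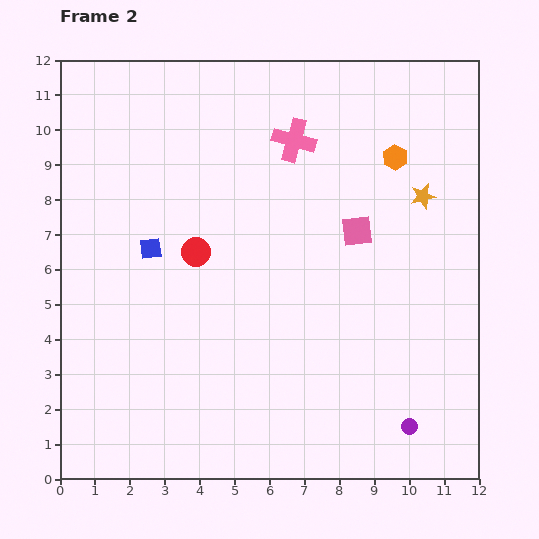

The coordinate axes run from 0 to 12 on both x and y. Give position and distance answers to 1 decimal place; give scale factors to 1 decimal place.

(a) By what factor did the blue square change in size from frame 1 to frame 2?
0.6×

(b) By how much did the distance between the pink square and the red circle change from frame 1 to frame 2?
+0.2

Distance in frame 1: 4.4. Distance in frame 2: 4.6.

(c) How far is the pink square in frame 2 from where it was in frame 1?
3.8

The pink square moved from (9.9, 3.6) to (8.5, 7.1), a distance of √(1.4² + 3.5²) ≈ 3.8.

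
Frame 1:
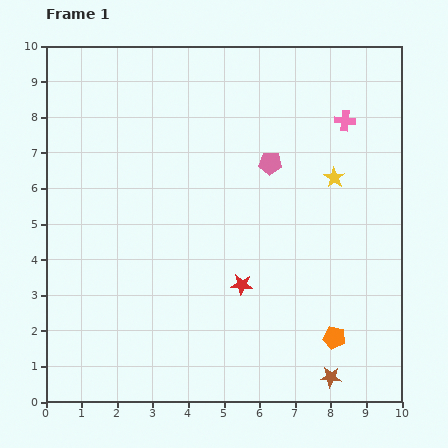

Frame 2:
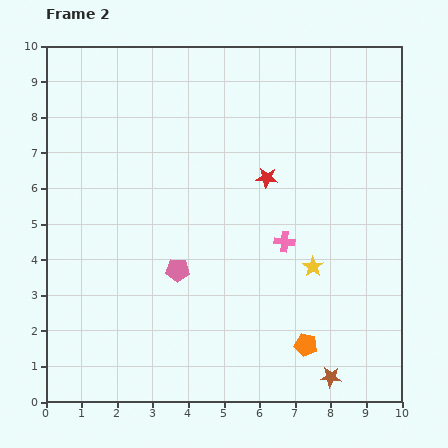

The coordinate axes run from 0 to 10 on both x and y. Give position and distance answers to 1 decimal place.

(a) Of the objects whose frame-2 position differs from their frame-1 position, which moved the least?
the orange pentagon

(moved 0.8)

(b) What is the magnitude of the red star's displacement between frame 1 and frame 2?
3.1

The red star moved from (5.5, 3.3) to (6.2, 6.3), a distance of √(0.7² + 3.0²) ≈ 3.1.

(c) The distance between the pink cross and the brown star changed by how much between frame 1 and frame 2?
-3.2

Distance in frame 1: 7.2. Distance in frame 2: 4.0.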